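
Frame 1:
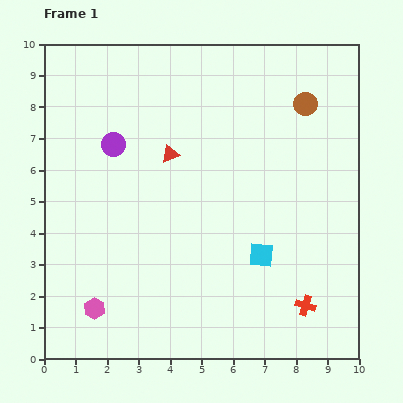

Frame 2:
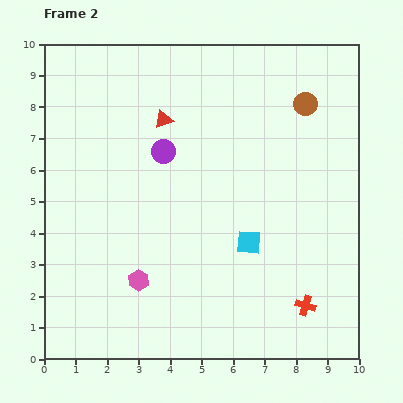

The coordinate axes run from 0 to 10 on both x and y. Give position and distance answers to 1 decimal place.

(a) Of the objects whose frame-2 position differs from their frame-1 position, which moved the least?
the cyan square

(moved 0.6)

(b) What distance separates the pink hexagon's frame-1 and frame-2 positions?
1.7

The pink hexagon moved from (1.6, 1.6) to (3.0, 2.5), a distance of √(1.4² + 0.9²) ≈ 1.7.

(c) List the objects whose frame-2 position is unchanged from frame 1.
the red cross, the brown circle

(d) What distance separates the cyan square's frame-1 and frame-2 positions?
0.6

The cyan square moved from (6.9, 3.3) to (6.5, 3.7), a distance of √(0.4² + 0.4²) ≈ 0.6.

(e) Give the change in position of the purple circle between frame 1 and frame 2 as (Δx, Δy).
(1.6, -0.2)

The purple circle was at (2.2, 6.8) in frame 1 and (3.8, 6.6) in frame 2.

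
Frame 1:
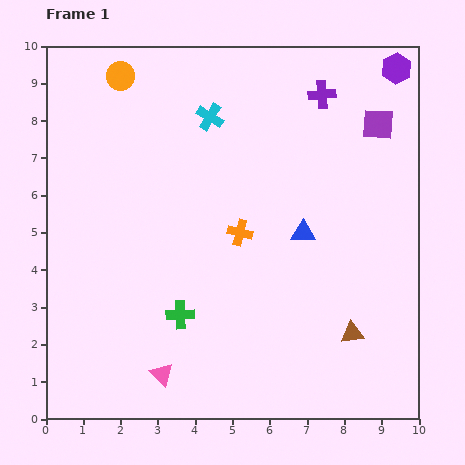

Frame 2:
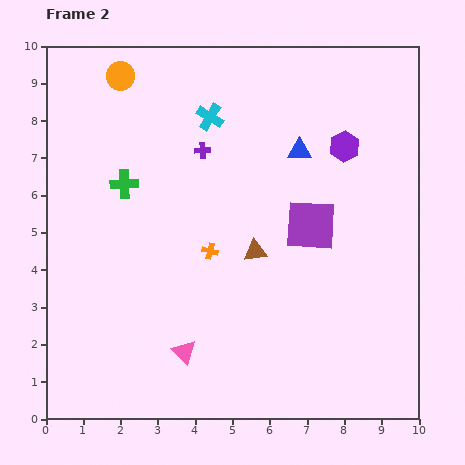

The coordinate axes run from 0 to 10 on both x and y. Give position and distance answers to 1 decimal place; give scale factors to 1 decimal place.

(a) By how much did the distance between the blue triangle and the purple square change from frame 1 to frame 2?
-1.5

Distance in frame 1: 3.5. Distance in frame 2: 2.0.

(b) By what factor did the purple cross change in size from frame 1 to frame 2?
0.6×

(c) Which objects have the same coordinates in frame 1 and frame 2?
the orange circle, the cyan cross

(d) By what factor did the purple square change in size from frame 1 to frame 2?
1.6×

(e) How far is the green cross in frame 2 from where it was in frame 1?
3.8

The green cross moved from (3.6, 2.8) to (2.1, 6.3), a distance of √(1.5² + 3.5²) ≈ 3.8.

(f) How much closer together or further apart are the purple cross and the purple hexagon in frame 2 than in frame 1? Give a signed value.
+1.7

Distance in frame 1: 2.1. Distance in frame 2: 3.8.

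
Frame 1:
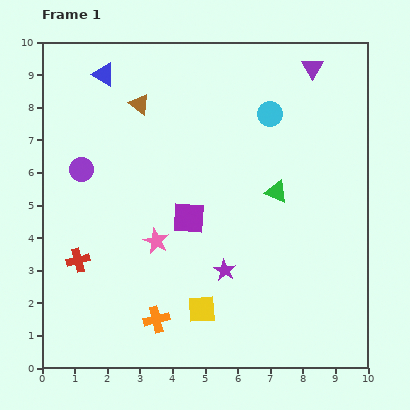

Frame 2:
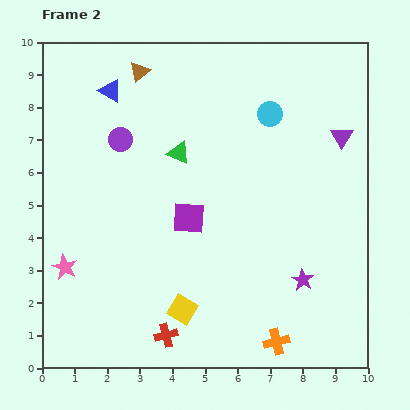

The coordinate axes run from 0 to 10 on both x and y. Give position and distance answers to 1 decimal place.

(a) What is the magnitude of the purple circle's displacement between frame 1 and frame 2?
1.5

The purple circle moved from (1.2, 6.1) to (2.4, 7.0), a distance of √(1.2² + 0.9²) ≈ 1.5.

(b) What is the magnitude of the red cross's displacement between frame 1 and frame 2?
3.5

The red cross moved from (1.1, 3.3) to (3.8, 1.0), a distance of √(2.7² + 2.3²) ≈ 3.5.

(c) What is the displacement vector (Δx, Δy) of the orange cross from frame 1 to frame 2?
(3.7, -0.7)

The orange cross was at (3.5, 1.5) in frame 1 and (7.2, 0.8) in frame 2.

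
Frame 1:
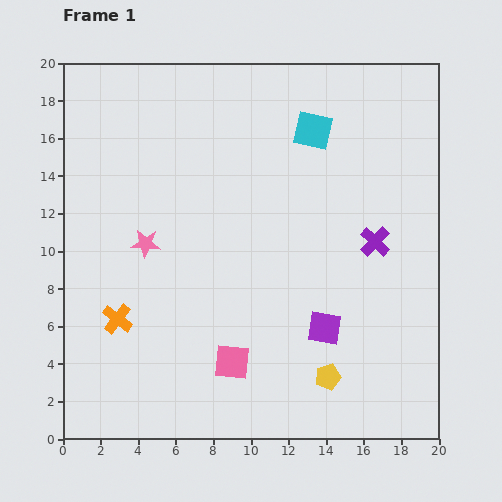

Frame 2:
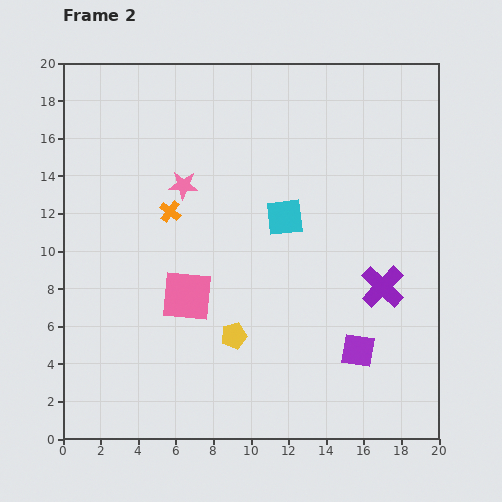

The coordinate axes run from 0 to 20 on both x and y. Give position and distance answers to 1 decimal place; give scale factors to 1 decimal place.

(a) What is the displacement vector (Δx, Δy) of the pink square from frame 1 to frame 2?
(-2.4, 3.5)

The pink square was at (9.0, 4.1) in frame 1 and (6.6, 7.6) in frame 2.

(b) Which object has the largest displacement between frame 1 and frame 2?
the orange cross

(moved 6.4; next 5.5)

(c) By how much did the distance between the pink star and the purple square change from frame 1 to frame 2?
+2.3

Distance in frame 1: 10.5. Distance in frame 2: 12.8.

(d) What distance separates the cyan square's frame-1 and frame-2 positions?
4.8

The cyan square moved from (13.3, 16.4) to (11.8, 11.8), a distance of √(1.5² + 4.6²) ≈ 4.8.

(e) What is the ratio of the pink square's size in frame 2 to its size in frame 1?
1.4×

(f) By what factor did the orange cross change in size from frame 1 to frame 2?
0.7×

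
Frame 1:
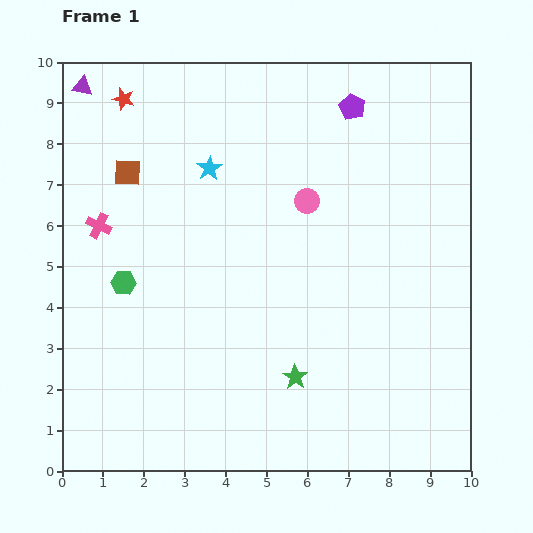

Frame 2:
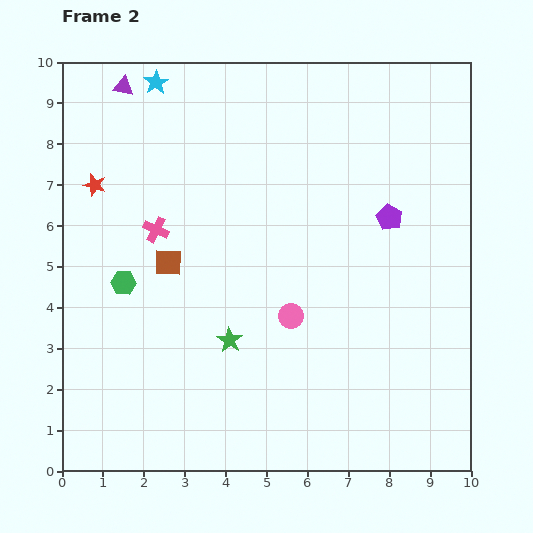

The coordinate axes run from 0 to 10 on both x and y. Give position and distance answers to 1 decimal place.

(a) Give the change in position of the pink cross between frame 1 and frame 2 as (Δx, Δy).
(1.4, -0.1)

The pink cross was at (0.9, 6.0) in frame 1 and (2.3, 5.9) in frame 2.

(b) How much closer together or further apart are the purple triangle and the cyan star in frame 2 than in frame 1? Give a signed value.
-2.9

Distance in frame 1: 3.7. Distance in frame 2: 0.8.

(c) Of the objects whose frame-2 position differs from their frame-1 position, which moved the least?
the purple triangle

(moved 1.0)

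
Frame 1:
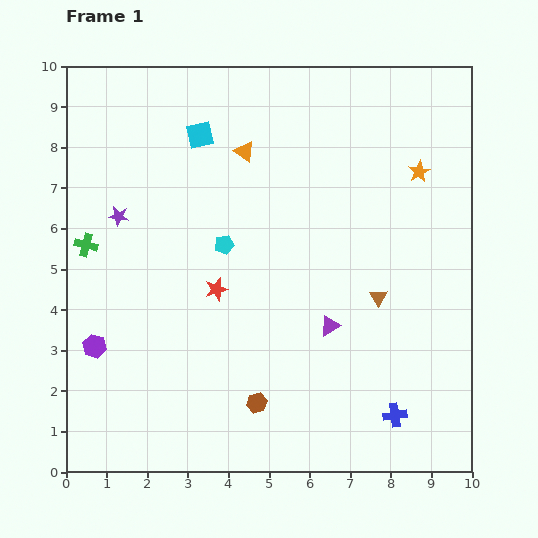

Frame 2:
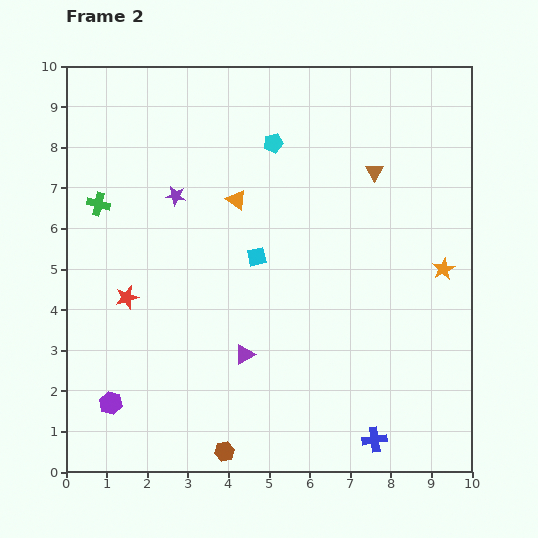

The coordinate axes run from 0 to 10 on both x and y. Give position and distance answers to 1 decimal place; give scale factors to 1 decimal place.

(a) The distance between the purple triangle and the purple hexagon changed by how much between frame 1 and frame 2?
-2.3

Distance in frame 1: 5.8. Distance in frame 2: 3.5.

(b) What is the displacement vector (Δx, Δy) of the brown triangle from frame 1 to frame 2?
(-0.1, 3.1)

The brown triangle was at (7.7, 4.3) in frame 1 and (7.6, 7.4) in frame 2.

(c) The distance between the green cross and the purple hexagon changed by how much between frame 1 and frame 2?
+2.4

Distance in frame 1: 2.5. Distance in frame 2: 4.9.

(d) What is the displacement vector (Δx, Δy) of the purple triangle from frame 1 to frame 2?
(-2.1, -0.7)

The purple triangle was at (6.5, 3.6) in frame 1 and (4.4, 2.9) in frame 2.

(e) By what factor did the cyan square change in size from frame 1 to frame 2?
0.7×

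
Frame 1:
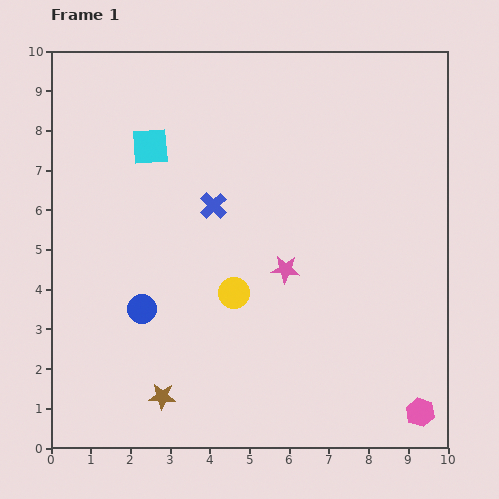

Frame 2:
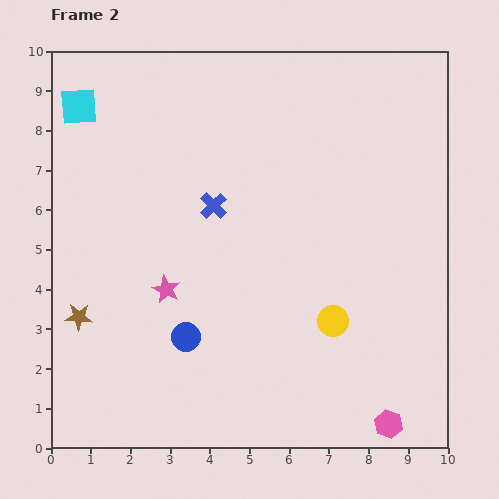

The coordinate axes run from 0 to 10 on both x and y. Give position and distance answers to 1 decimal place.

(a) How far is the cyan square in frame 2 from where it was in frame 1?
2.1

The cyan square moved from (2.5, 7.6) to (0.7, 8.6), a distance of √(1.8² + 1.0²) ≈ 2.1.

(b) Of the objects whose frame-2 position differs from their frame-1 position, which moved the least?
the pink hexagon

(moved 0.9)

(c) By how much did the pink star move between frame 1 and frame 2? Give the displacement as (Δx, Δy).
(-3.0, -0.5)

The pink star was at (5.9, 4.5) in frame 1 and (2.9, 4.0) in frame 2.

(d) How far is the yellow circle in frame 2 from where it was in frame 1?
2.6

The yellow circle moved from (4.6, 3.9) to (7.1, 3.2), a distance of √(2.5² + 0.7²) ≈ 2.6.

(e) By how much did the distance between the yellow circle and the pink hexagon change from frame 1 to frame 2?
-2.6

Distance in frame 1: 5.6. Distance in frame 2: 3.0.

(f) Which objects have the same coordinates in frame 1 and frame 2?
the blue cross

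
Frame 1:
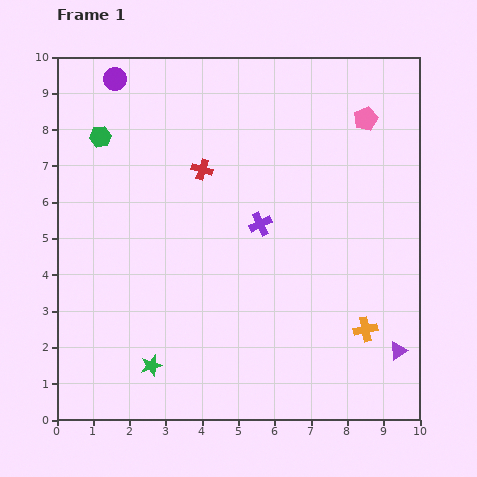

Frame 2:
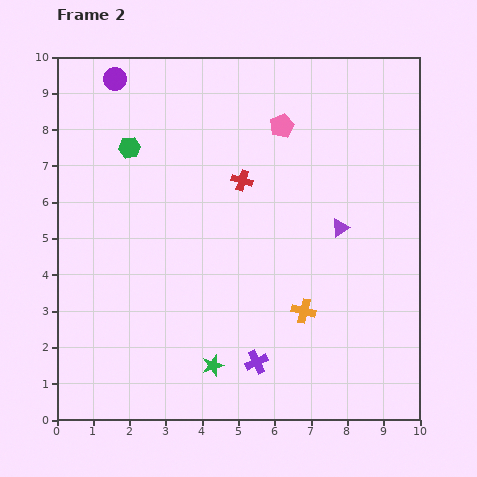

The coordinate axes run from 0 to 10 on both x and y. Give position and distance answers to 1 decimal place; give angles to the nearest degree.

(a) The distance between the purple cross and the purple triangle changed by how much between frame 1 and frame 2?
-0.8

Distance in frame 1: 5.2. Distance in frame 2: 4.4.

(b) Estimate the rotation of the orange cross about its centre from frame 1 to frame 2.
25° clockwise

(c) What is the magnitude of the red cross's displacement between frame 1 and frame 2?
1.1

The red cross moved from (4.0, 6.9) to (5.1, 6.6), a distance of √(1.1² + 0.3²) ≈ 1.1.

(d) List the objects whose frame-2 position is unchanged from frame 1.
the purple circle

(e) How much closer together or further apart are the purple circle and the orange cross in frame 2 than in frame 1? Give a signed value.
-1.6

Distance in frame 1: 9.8. Distance in frame 2: 8.2.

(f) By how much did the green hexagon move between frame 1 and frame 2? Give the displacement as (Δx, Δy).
(0.8, -0.3)

The green hexagon was at (1.2, 7.8) in frame 1 and (2.0, 7.5) in frame 2.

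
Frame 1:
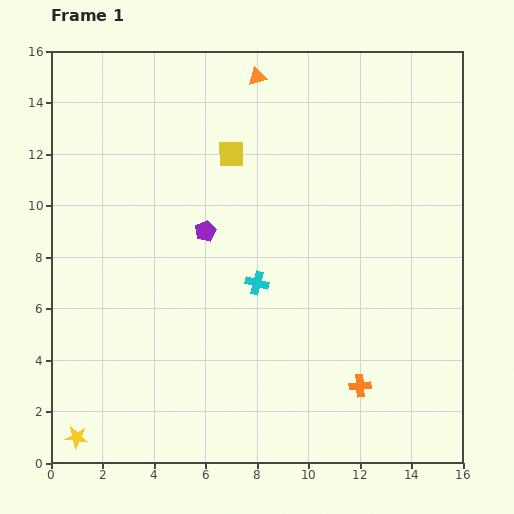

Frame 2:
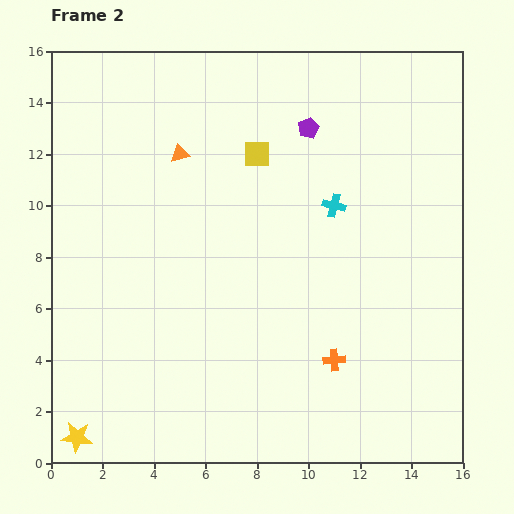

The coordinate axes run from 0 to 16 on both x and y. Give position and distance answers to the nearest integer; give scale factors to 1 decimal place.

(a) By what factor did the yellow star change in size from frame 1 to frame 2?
1.4×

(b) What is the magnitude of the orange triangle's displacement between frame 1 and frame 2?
4

The orange triangle moved from (8, 15) to (5, 12), a distance of √(3² + 3²) ≈ 4.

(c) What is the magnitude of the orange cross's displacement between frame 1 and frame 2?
1

The orange cross moved from (12, 3) to (11, 4), a distance of √(1² + 1²) ≈ 1.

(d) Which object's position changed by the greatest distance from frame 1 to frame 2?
the purple pentagon

(moved 6; next 4)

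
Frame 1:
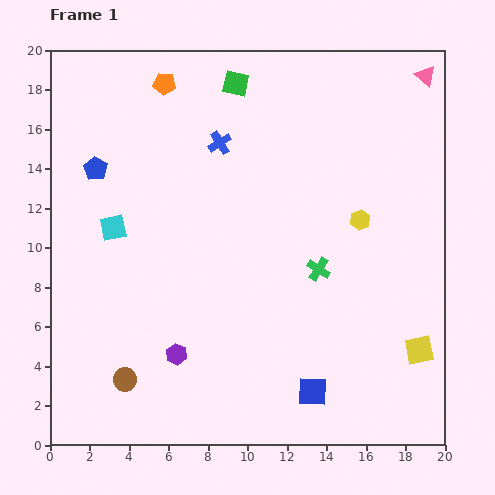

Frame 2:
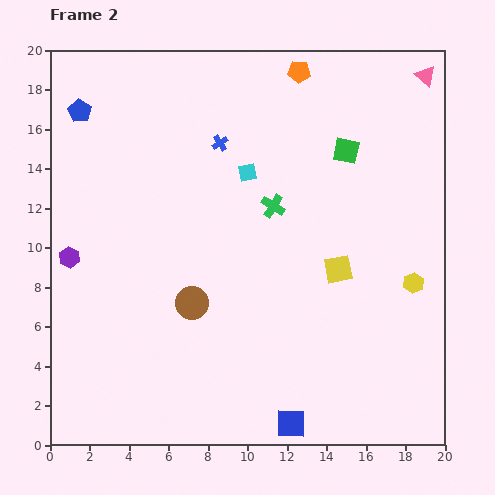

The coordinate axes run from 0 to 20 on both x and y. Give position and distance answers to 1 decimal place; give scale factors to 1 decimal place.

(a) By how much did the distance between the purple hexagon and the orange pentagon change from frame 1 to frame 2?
+1.2

Distance in frame 1: 13.7. Distance in frame 2: 14.9.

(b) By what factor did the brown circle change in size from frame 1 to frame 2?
1.4×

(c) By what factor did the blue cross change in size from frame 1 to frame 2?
0.7×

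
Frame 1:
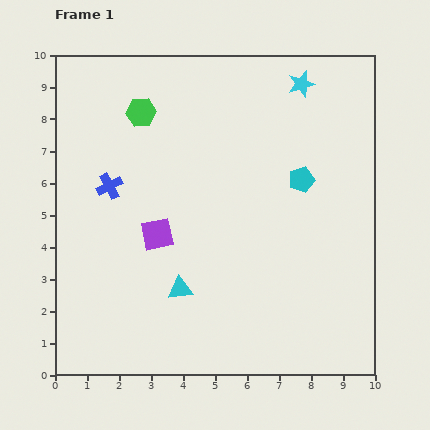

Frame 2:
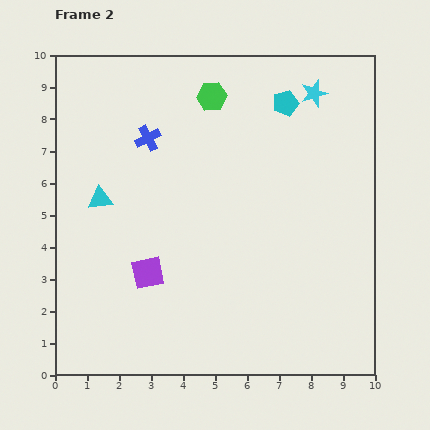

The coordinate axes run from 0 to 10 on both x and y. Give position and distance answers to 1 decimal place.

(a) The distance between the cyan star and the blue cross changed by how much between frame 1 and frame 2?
-1.4

Distance in frame 1: 6.8. Distance in frame 2: 5.4.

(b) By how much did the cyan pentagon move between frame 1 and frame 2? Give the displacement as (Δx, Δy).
(-0.5, 2.4)

The cyan pentagon was at (7.7, 6.1) in frame 1 and (7.2, 8.5) in frame 2.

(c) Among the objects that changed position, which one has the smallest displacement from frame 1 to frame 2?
the cyan star

(moved 0.5)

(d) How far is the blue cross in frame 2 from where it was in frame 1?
1.9

The blue cross moved from (1.7, 5.9) to (2.9, 7.4), a distance of √(1.2² + 1.5²) ≈ 1.9.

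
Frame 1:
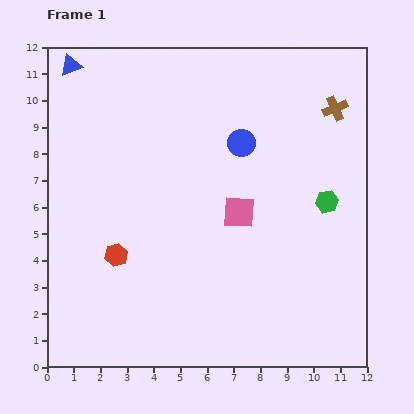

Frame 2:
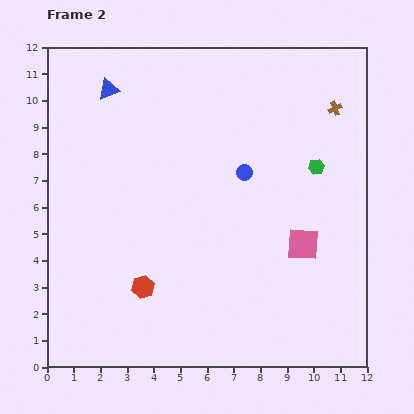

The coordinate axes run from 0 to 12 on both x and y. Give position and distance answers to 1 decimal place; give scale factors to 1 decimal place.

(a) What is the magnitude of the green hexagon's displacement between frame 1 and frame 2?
1.4

The green hexagon moved from (10.5, 6.2) to (10.1, 7.5), a distance of √(0.4² + 1.3²) ≈ 1.4.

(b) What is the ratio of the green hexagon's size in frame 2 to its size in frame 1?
0.7×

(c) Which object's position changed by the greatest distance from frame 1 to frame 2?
the pink square

(moved 2.7; next 1.7)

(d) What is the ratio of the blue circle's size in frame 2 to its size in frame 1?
0.6×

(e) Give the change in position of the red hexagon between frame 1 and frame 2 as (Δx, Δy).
(1.0, -1.2)

The red hexagon was at (2.6, 4.2) in frame 1 and (3.6, 3.0) in frame 2.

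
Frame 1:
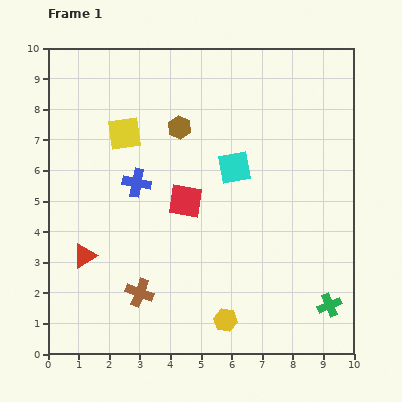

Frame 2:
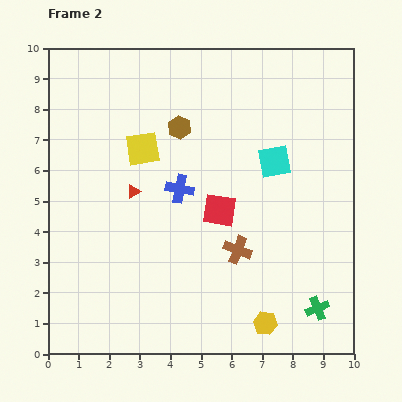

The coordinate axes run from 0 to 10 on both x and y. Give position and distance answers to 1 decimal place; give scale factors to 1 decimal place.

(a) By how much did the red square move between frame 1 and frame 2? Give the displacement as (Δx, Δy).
(1.1, -0.3)

The red square was at (4.5, 5.0) in frame 1 and (5.6, 4.7) in frame 2.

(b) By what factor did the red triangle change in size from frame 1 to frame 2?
0.6×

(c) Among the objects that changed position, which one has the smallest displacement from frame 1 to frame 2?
the green cross

(moved 0.4)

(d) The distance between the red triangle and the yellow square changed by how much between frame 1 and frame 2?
-2.8

Distance in frame 1: 4.2. Distance in frame 2: 1.4.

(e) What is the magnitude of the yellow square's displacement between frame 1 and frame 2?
0.8

The yellow square moved from (2.5, 7.2) to (3.1, 6.7), a distance of √(0.6² + 0.5²) ≈ 0.8.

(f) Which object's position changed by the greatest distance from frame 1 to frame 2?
the brown cross

(moved 3.5; next 2.6)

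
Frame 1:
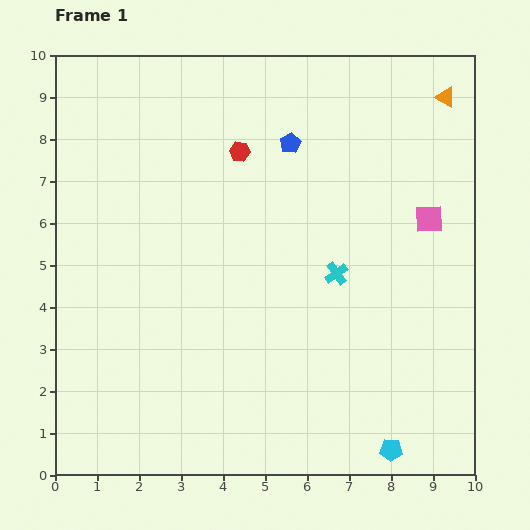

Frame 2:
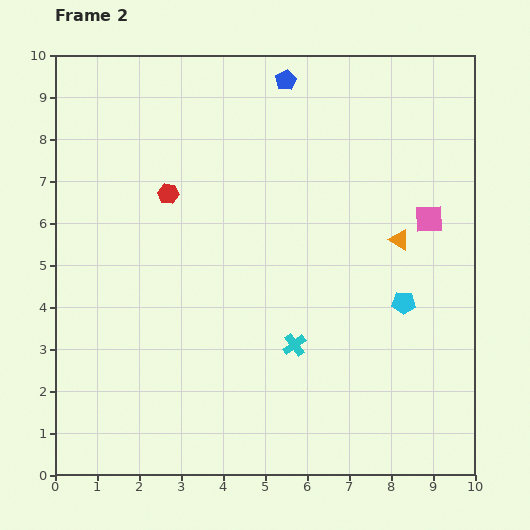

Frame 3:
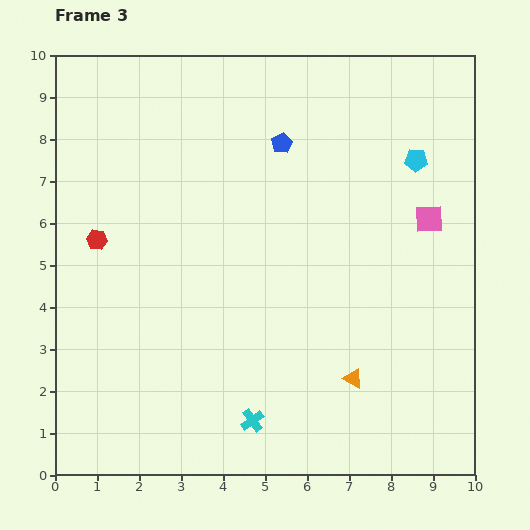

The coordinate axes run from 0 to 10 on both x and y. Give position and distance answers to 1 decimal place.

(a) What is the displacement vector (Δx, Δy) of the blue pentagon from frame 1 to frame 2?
(-0.1, 1.5)

The blue pentagon was at (5.6, 7.9) in frame 1 and (5.5, 9.4) in frame 2.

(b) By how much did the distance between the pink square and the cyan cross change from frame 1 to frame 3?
+3.8

Distance in frame 1: 2.6. Distance in frame 3: 6.4.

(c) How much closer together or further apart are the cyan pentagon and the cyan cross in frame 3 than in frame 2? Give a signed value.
+4.5

Distance in frame 2: 2.8. Distance in frame 3: 7.3.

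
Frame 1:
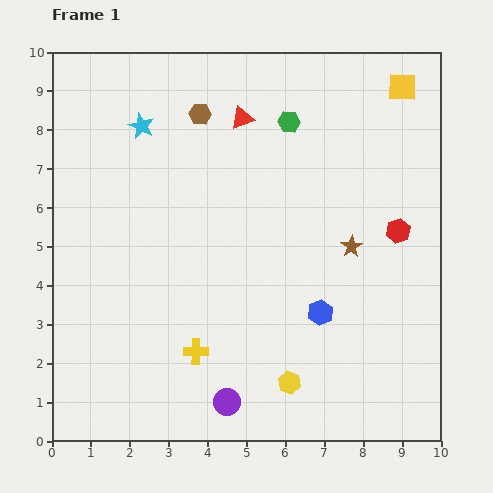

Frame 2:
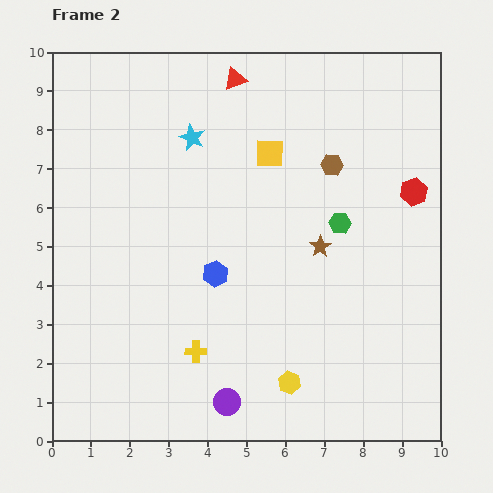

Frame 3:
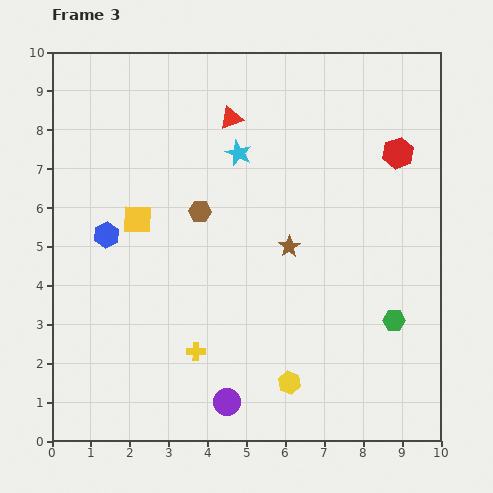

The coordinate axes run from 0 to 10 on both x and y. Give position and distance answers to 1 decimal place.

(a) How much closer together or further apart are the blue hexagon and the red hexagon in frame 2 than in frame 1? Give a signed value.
+2.6

Distance in frame 1: 2.9. Distance in frame 2: 5.5.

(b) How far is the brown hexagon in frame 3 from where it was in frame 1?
2.5

The brown hexagon moved from (3.8, 8.4) to (3.8, 5.9), a distance of √(0.0² + 2.5²) ≈ 2.5.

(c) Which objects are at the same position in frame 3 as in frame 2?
the yellow cross, the purple circle, the yellow hexagon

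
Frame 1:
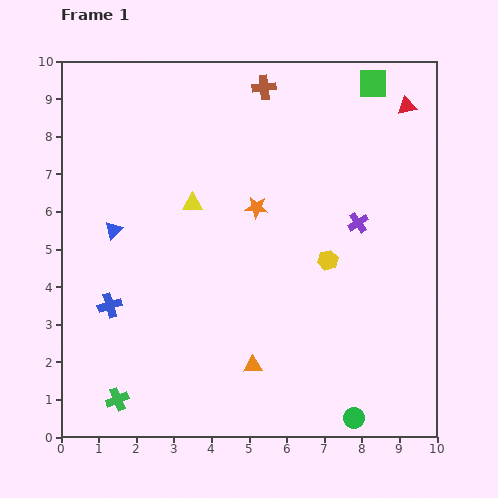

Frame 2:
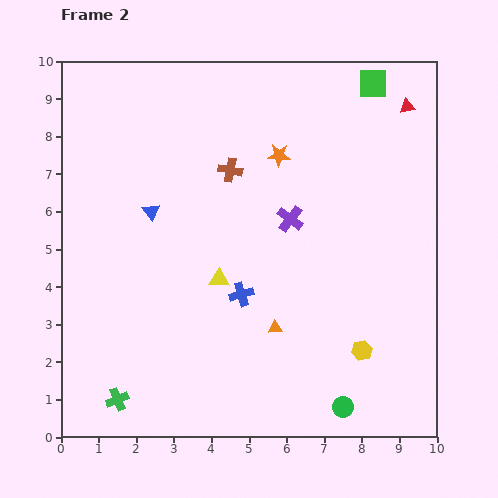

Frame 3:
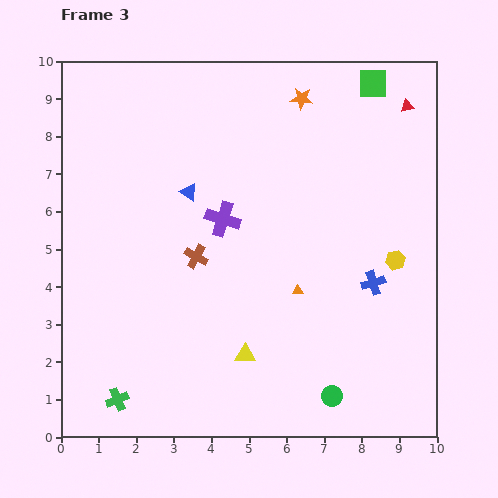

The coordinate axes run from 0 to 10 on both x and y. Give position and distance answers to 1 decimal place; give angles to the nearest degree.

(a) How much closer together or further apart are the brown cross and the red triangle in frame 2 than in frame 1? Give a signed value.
+1.2

Distance in frame 1: 3.8. Distance in frame 2: 5.0.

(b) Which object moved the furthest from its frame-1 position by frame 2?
the blue cross

(moved 3.5; next 2.6)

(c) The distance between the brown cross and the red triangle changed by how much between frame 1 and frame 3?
+3.1

Distance in frame 1: 3.8. Distance in frame 3: 6.9.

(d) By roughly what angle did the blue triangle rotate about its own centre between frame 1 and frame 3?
41° counter-clockwise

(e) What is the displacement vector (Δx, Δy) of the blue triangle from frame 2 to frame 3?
(1.0, 0.5)

The blue triangle was at (2.4, 6.0) in frame 2 and (3.4, 6.5) in frame 3.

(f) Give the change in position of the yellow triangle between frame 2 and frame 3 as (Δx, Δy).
(0.7, -2.0)

The yellow triangle was at (4.2, 4.2) in frame 2 and (4.9, 2.2) in frame 3.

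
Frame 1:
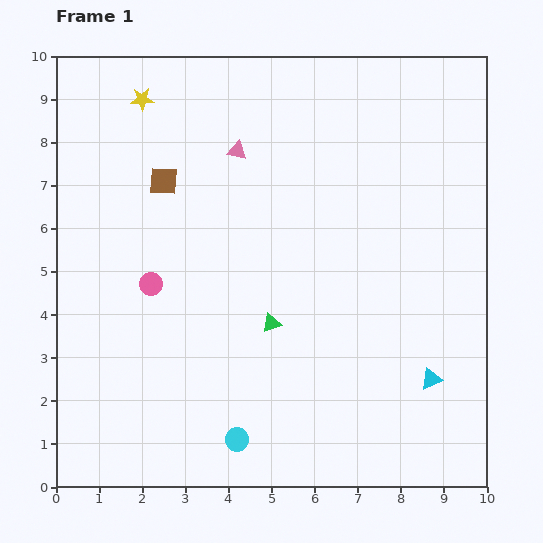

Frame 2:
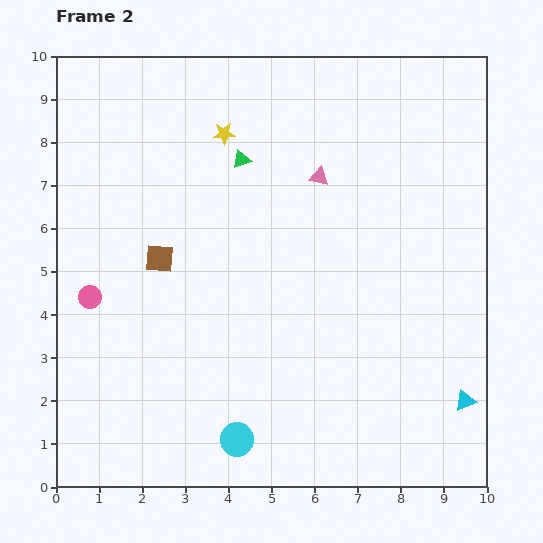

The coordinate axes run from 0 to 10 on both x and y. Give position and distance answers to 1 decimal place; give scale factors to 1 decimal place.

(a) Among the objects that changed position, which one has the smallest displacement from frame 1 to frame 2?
the cyan triangle

(moved 0.9)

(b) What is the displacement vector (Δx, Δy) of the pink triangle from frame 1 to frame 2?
(1.9, -0.6)

The pink triangle was at (4.2, 7.8) in frame 1 and (6.1, 7.2) in frame 2.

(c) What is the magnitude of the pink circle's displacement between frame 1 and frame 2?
1.4

The pink circle moved from (2.2, 4.7) to (0.8, 4.4), a distance of √(1.4² + 0.3²) ≈ 1.4.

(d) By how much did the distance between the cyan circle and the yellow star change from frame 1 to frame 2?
-1.1

Distance in frame 1: 8.2. Distance in frame 2: 7.1.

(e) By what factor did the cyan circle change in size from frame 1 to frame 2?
1.5×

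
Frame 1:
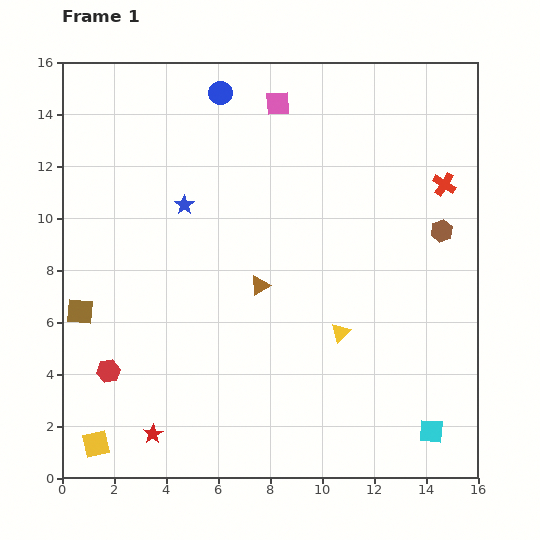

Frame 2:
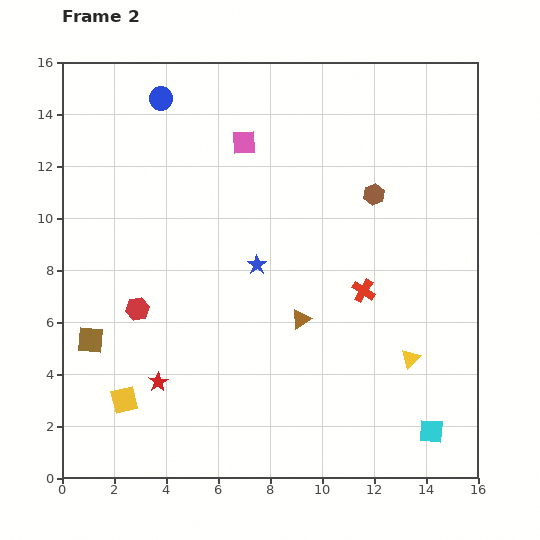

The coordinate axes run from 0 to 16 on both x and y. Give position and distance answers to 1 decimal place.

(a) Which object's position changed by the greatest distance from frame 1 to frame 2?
the red cross

(moved 5.1; next 3.6)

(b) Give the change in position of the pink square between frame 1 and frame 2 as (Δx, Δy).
(-1.3, -1.5)

The pink square was at (8.3, 14.4) in frame 1 and (7.0, 12.9) in frame 2.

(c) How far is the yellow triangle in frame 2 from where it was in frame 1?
2.9

The yellow triangle moved from (10.7, 5.6) to (13.4, 4.6), a distance of √(2.7² + 1.0²) ≈ 2.9.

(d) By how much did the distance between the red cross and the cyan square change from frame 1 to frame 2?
-3.5

Distance in frame 1: 9.5. Distance in frame 2: 6.0.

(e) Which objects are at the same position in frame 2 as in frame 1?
the cyan square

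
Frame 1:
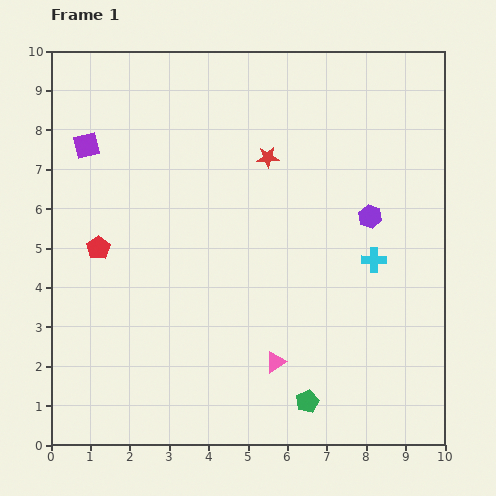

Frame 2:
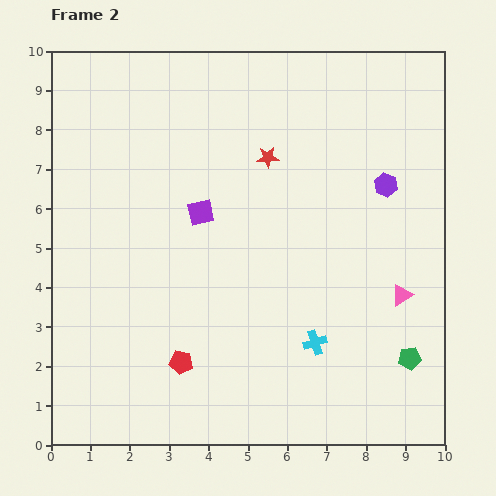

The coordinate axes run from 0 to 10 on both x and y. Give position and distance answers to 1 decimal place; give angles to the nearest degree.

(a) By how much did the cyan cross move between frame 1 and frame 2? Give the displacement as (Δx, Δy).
(-1.5, -2.1)

The cyan cross was at (8.2, 4.7) in frame 1 and (6.7, 2.6) in frame 2.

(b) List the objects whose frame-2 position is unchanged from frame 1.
the red star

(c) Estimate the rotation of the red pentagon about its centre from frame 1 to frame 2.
29° counter-clockwise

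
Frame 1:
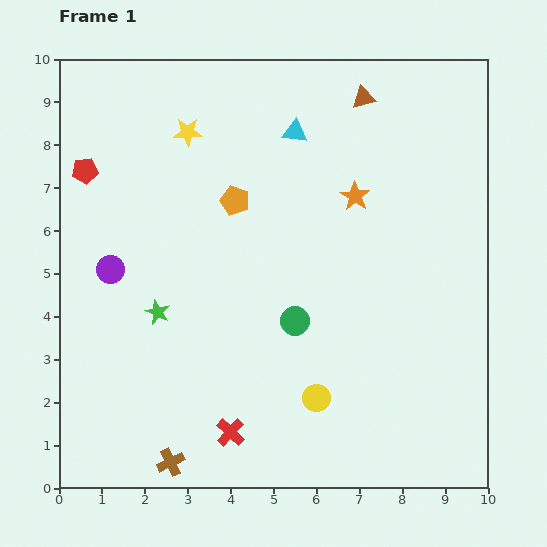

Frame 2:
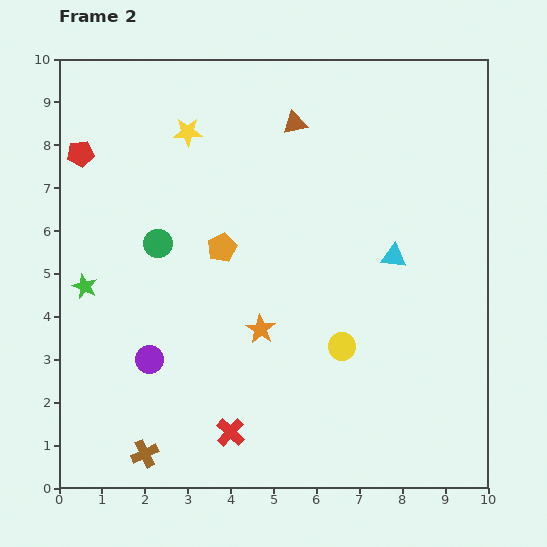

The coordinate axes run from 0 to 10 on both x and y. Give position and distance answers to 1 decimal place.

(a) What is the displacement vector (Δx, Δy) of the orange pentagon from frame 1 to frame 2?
(-0.3, -1.1)

The orange pentagon was at (4.1, 6.7) in frame 1 and (3.8, 5.6) in frame 2.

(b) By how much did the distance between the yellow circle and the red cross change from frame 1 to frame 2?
+1.1

Distance in frame 1: 2.2. Distance in frame 2: 3.3.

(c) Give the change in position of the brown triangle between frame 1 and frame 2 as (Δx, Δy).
(-1.6, -0.6)

The brown triangle was at (7.1, 9.1) in frame 1 and (5.5, 8.5) in frame 2.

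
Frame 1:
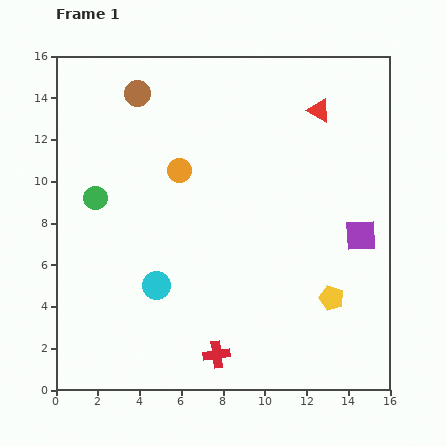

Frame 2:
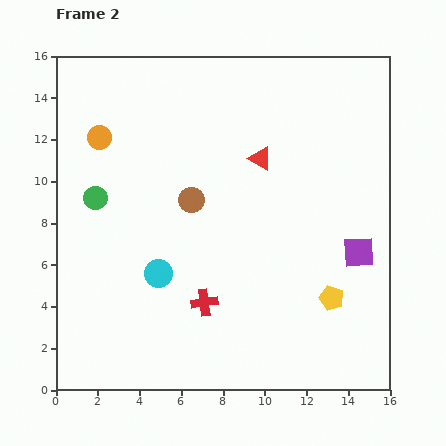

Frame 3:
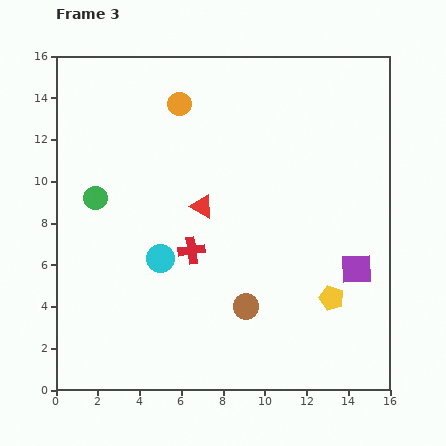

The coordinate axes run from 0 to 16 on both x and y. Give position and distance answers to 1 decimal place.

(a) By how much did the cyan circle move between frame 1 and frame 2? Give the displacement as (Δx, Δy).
(0.1, 0.6)

The cyan circle was at (4.8, 5.0) in frame 1 and (4.9, 5.6) in frame 2.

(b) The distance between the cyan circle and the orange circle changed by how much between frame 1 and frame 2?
+1.5

Distance in frame 1: 5.6. Distance in frame 2: 7.1.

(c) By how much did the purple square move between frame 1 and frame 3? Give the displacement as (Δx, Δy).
(-0.2, -1.6)

The purple square was at (14.6, 7.4) in frame 1 and (14.4, 5.8) in frame 3.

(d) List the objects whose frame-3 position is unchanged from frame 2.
the yellow pentagon, the green circle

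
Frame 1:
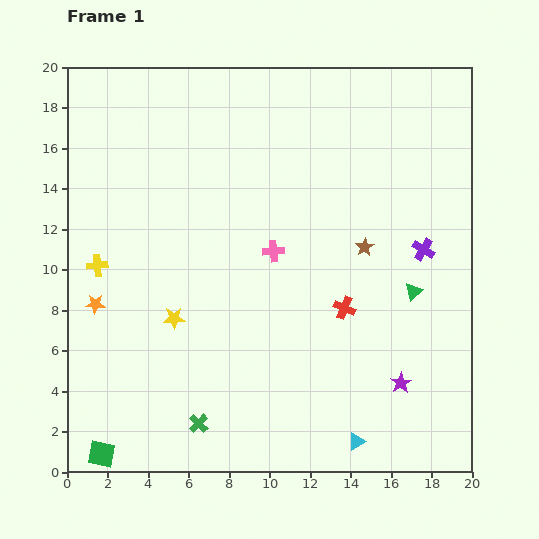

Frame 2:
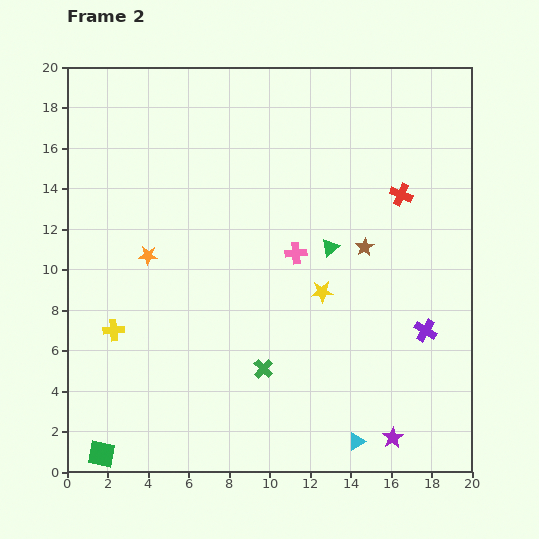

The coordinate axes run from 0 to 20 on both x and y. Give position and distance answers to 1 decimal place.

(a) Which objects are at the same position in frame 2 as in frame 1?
the green square, the brown star, the cyan triangle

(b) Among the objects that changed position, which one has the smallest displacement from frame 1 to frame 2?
the pink cross

(moved 1.1)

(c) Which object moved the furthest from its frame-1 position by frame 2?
the yellow star

(moved 7.4; next 6.3)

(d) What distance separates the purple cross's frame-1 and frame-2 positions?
4.0

The purple cross moved from (17.6, 11.0) to (17.7, 7.0), a distance of √(0.1² + 4.0²) ≈ 4.0.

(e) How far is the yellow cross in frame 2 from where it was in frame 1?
3.3

The yellow cross moved from (1.5, 10.2) to (2.3, 7.0), a distance of √(0.8² + 3.2²) ≈ 3.3.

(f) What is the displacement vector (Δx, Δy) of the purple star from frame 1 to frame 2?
(-0.4, -2.7)

The purple star was at (16.5, 4.4) in frame 1 and (16.1, 1.7) in frame 2.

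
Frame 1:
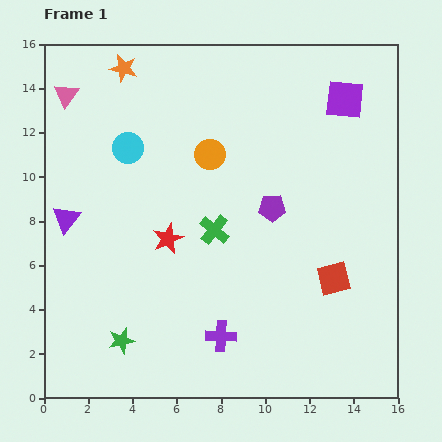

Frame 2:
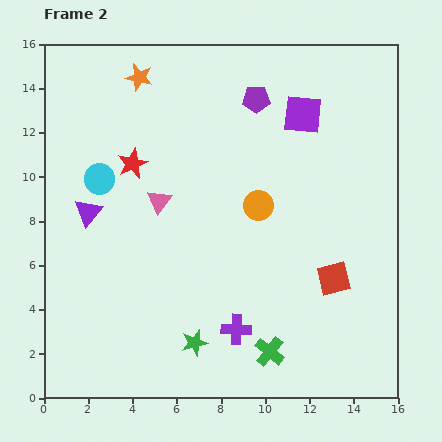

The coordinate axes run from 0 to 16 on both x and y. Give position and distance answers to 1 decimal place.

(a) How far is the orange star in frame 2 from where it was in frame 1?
0.8

The orange star moved from (3.6, 14.9) to (4.3, 14.5), a distance of √(0.7² + 0.4²) ≈ 0.8.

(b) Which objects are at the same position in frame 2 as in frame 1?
the red square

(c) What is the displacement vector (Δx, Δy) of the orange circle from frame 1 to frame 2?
(2.2, -2.3)

The orange circle was at (7.5, 11.0) in frame 1 and (9.7, 8.7) in frame 2.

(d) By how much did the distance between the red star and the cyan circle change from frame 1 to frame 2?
-2.8

Distance in frame 1: 4.5. Distance in frame 2: 1.7.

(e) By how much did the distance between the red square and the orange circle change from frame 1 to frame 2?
-3.2

Distance in frame 1: 7.9. Distance in frame 2: 4.7.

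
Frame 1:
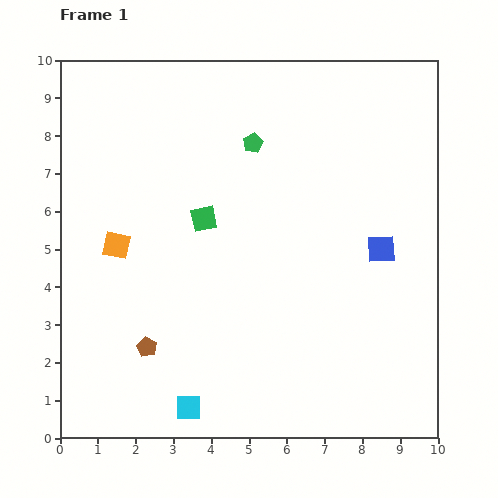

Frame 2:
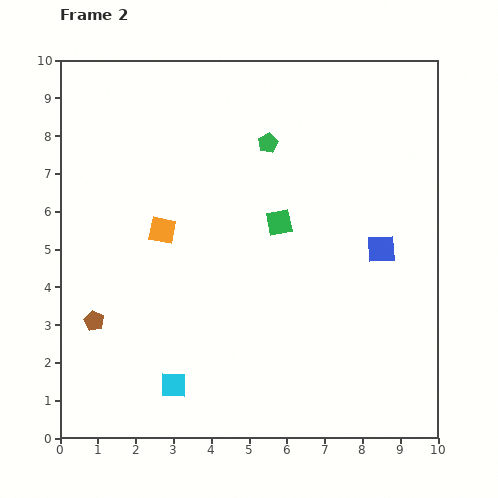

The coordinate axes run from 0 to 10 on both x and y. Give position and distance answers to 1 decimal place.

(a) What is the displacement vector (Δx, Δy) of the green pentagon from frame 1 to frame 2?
(0.4, 0.0)

The green pentagon was at (5.1, 7.8) in frame 1 and (5.5, 7.8) in frame 2.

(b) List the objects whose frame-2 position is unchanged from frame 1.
the blue square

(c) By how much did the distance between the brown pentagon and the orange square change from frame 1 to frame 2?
+0.2

Distance in frame 1: 2.8. Distance in frame 2: 3.0.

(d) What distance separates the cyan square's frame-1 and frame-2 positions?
0.7

The cyan square moved from (3.4, 0.8) to (3.0, 1.4), a distance of √(0.4² + 0.6²) ≈ 0.7.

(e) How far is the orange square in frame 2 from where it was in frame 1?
1.3

The orange square moved from (1.5, 5.1) to (2.7, 5.5), a distance of √(1.2² + 0.4²) ≈ 1.3.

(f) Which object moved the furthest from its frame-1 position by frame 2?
the green square

(moved 2.0; next 1.6)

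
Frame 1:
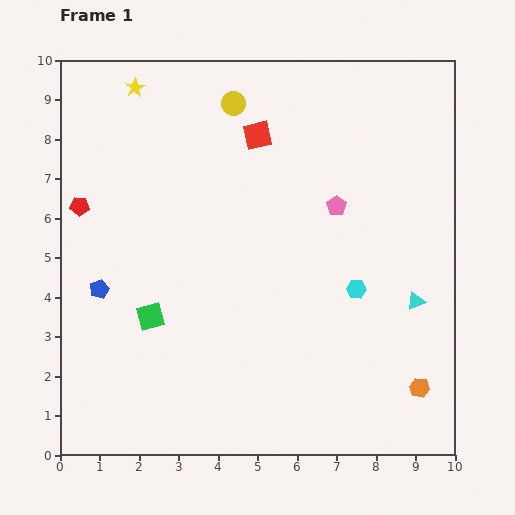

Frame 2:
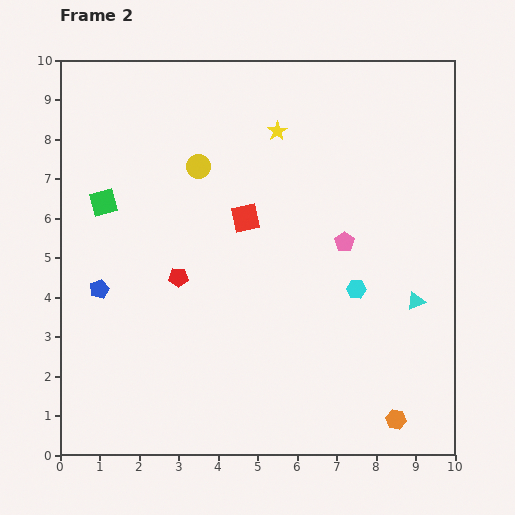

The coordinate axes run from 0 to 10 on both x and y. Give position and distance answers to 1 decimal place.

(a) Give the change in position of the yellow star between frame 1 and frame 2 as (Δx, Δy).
(3.6, -1.1)

The yellow star was at (1.9, 9.3) in frame 1 and (5.5, 8.2) in frame 2.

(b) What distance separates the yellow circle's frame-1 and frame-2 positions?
1.8

The yellow circle moved from (4.4, 8.9) to (3.5, 7.3), a distance of √(0.9² + 1.6²) ≈ 1.8.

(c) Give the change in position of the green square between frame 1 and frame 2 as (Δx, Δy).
(-1.2, 2.9)

The green square was at (2.3, 3.5) in frame 1 and (1.1, 6.4) in frame 2.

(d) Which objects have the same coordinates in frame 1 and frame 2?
the blue pentagon, the cyan triangle, the cyan hexagon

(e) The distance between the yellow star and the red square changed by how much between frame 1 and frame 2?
-1.0

Distance in frame 1: 3.3. Distance in frame 2: 2.3.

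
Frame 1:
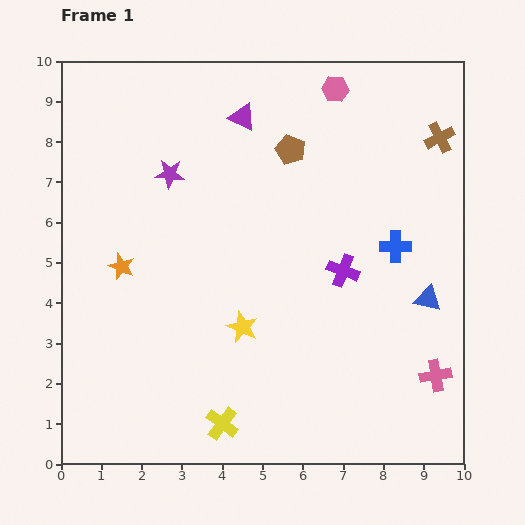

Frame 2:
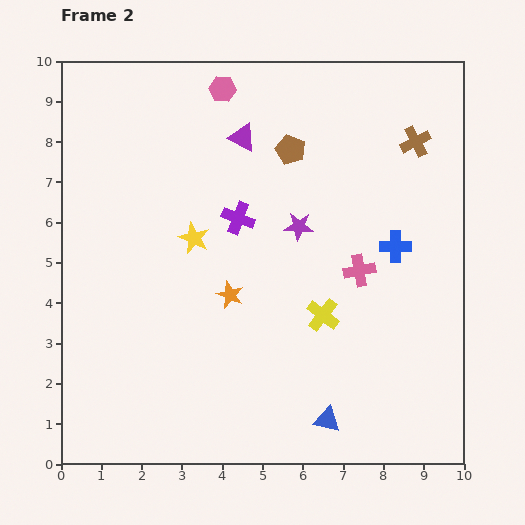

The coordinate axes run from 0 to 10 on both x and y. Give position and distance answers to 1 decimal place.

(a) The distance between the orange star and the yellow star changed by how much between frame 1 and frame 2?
-1.7

Distance in frame 1: 3.4. Distance in frame 2: 1.7.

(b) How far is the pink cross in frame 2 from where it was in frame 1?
3.2

The pink cross moved from (9.3, 2.2) to (7.4, 4.8), a distance of √(1.9² + 2.6²) ≈ 3.2.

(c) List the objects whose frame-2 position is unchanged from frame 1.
the blue cross, the brown pentagon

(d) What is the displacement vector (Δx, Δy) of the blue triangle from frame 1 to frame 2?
(-2.5, -3.0)

The blue triangle was at (9.1, 4.1) in frame 1 and (6.6, 1.1) in frame 2.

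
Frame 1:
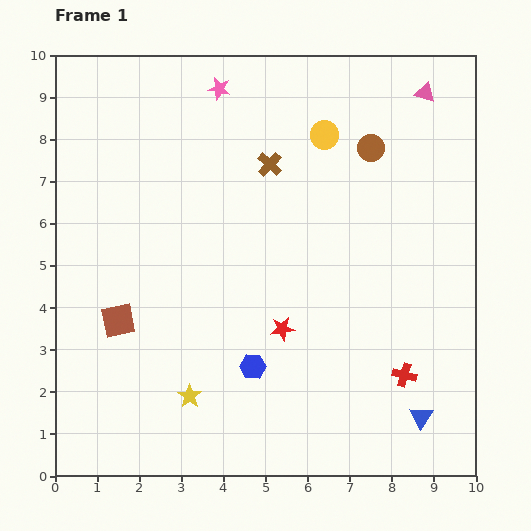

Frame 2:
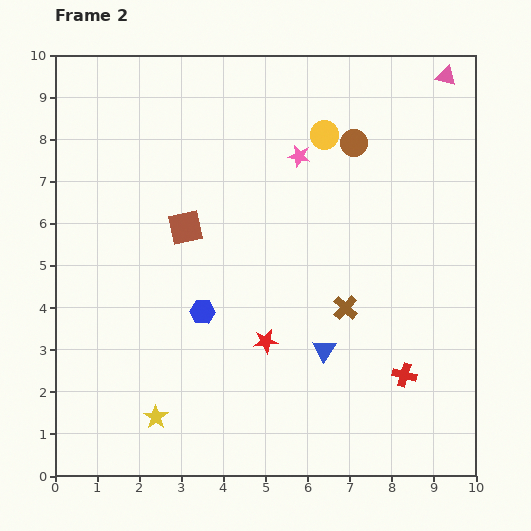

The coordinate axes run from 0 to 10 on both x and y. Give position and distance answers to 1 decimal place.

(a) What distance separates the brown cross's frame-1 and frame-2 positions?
3.8

The brown cross moved from (5.1, 7.4) to (6.9, 4.0), a distance of √(1.8² + 3.4²) ≈ 3.8.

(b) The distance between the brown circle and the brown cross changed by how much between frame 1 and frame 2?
+1.5

Distance in frame 1: 2.4. Distance in frame 2: 3.9.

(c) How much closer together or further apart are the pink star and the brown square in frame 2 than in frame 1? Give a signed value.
-2.8

Distance in frame 1: 6.0. Distance in frame 2: 3.2.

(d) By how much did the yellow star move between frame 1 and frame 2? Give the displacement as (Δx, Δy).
(-0.8, -0.5)

The yellow star was at (3.2, 1.9) in frame 1 and (2.4, 1.4) in frame 2.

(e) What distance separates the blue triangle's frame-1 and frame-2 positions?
2.8

The blue triangle moved from (8.7, 1.4) to (6.4, 3.0), a distance of √(2.3² + 1.6²) ≈ 2.8.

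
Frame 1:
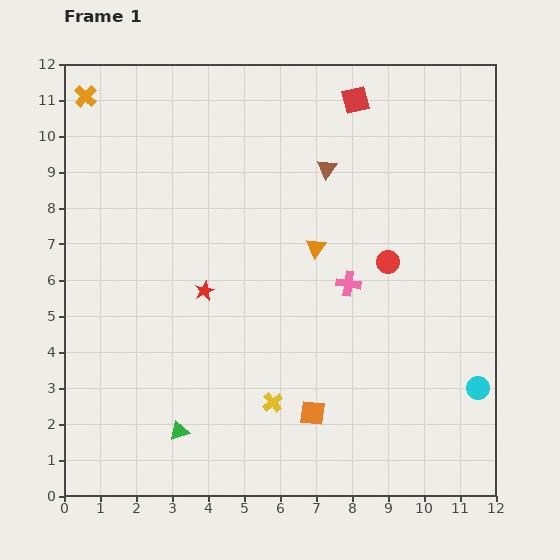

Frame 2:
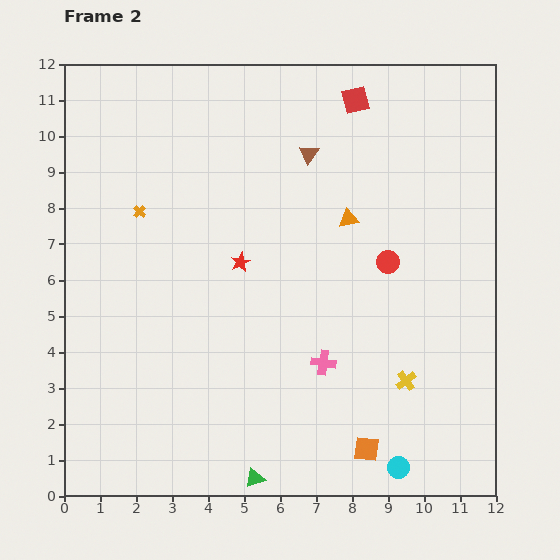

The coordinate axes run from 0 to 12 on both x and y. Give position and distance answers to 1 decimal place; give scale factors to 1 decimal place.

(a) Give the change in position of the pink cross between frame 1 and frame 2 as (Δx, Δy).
(-0.7, -2.2)

The pink cross was at (7.9, 5.9) in frame 1 and (7.2, 3.7) in frame 2.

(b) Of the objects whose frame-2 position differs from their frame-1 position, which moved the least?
the brown triangle

(moved 0.6)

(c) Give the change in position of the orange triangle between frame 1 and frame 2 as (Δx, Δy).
(0.9, 0.8)

The orange triangle was at (7.0, 6.9) in frame 1 and (7.9, 7.7) in frame 2.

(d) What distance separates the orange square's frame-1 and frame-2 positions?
1.8

The orange square moved from (6.9, 2.3) to (8.4, 1.3), a distance of √(1.5² + 1.0²) ≈ 1.8.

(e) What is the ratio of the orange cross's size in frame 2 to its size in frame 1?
0.6×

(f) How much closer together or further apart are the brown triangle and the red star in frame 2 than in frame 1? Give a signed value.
-1.2

Distance in frame 1: 4.8. Distance in frame 2: 3.6.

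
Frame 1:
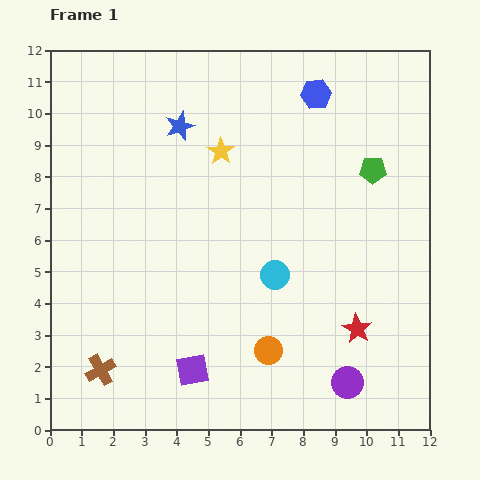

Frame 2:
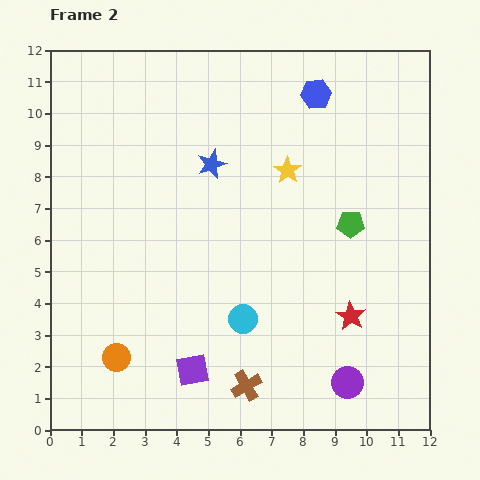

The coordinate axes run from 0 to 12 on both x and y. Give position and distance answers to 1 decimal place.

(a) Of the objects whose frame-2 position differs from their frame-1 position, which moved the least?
the red star

(moved 0.4)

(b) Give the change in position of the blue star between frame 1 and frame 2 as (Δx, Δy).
(1.0, -1.2)

The blue star was at (4.1, 9.6) in frame 1 and (5.1, 8.4) in frame 2.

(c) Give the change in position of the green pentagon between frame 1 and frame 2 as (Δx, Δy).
(-0.7, -1.7)

The green pentagon was at (10.2, 8.2) in frame 1 and (9.5, 6.5) in frame 2.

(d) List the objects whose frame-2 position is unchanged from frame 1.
the purple square, the purple circle, the blue hexagon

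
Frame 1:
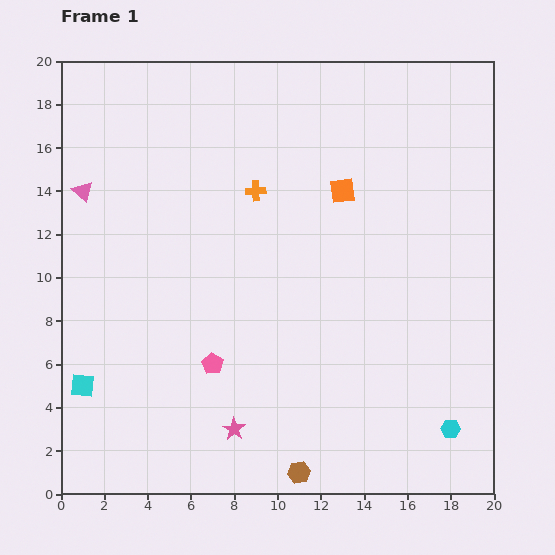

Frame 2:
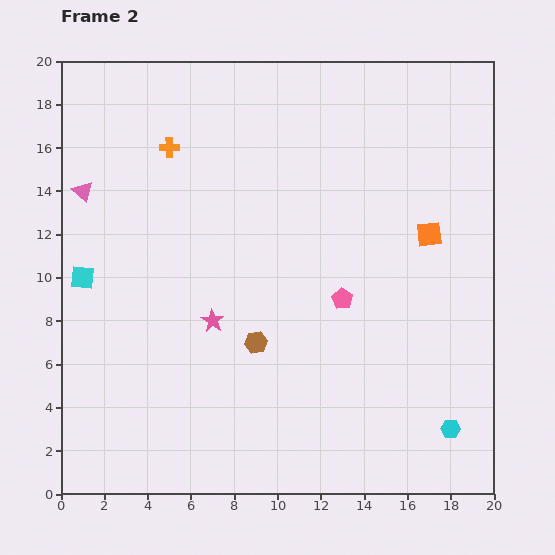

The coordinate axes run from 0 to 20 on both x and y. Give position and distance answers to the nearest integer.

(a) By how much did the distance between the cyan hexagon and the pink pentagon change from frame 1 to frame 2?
-3

Distance in frame 1: 11. Distance in frame 2: 8.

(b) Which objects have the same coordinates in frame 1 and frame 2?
the cyan hexagon, the pink triangle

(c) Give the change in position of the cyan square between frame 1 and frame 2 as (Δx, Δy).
(0, 5)

The cyan square was at (1, 5) in frame 1 and (1, 10) in frame 2.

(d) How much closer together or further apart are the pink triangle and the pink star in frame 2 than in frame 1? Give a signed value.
-5

Distance in frame 1: 13. Distance in frame 2: 8.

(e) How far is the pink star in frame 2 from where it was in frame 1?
5

The pink star moved from (8, 3) to (7, 8), a distance of √(1² + 5²) ≈ 5.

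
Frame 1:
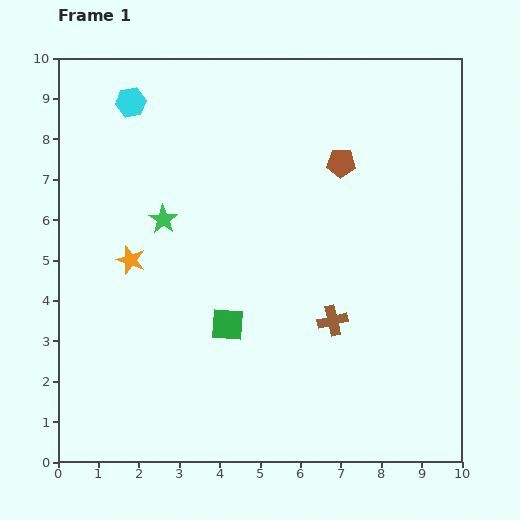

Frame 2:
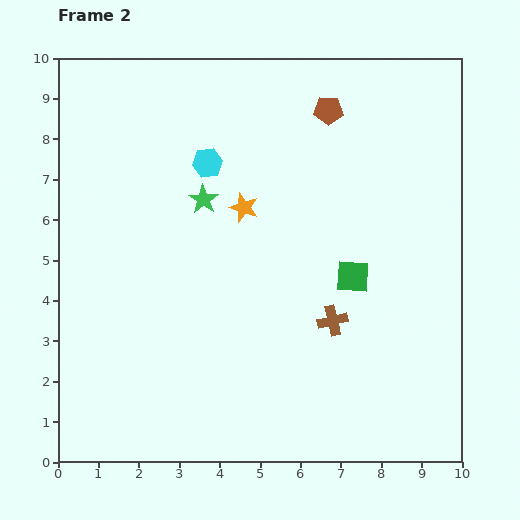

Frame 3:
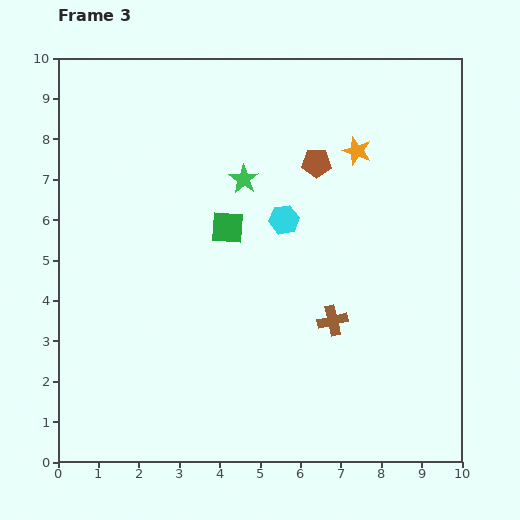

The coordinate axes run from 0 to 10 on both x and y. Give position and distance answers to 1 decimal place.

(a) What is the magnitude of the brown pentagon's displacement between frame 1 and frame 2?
1.3

The brown pentagon moved from (7.0, 7.4) to (6.7, 8.7), a distance of √(0.3² + 1.3²) ≈ 1.3.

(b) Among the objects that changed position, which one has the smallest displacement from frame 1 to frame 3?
the brown pentagon

(moved 0.6)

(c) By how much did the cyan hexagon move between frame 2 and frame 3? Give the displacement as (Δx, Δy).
(1.9, -1.4)

The cyan hexagon was at (3.7, 7.4) in frame 2 and (5.6, 6.0) in frame 3.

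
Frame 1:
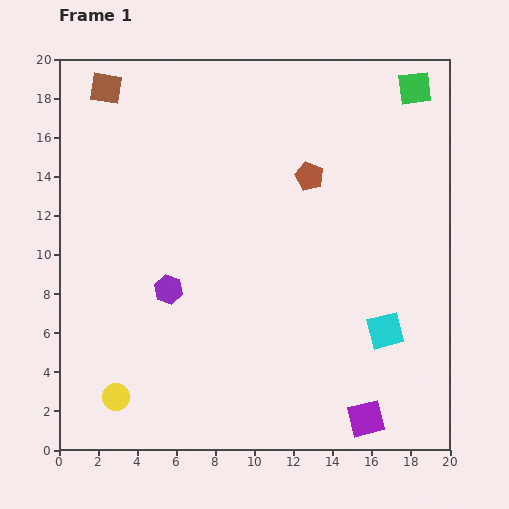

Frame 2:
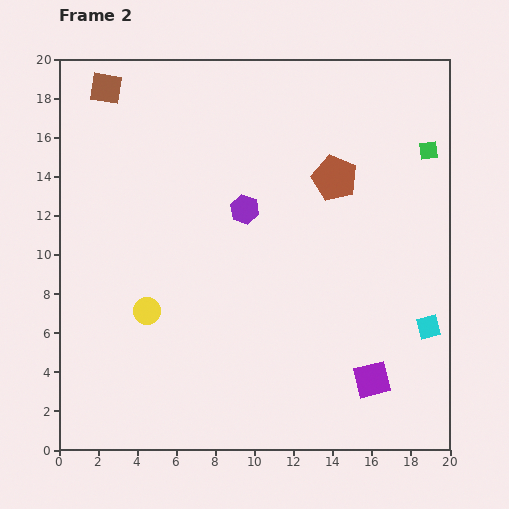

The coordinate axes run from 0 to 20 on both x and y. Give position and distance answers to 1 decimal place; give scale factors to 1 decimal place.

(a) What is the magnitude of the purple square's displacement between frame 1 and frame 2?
2.0

The purple square moved from (15.7, 1.6) to (16.0, 3.6), a distance of √(0.3² + 2.0²) ≈ 2.0.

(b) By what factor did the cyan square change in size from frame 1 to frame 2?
0.7×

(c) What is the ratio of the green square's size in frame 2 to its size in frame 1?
0.6×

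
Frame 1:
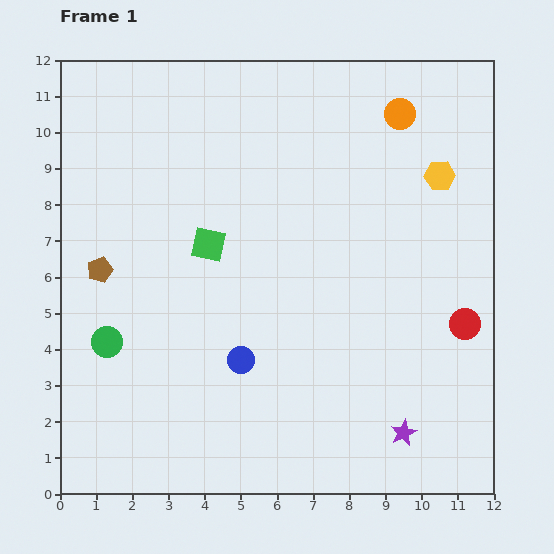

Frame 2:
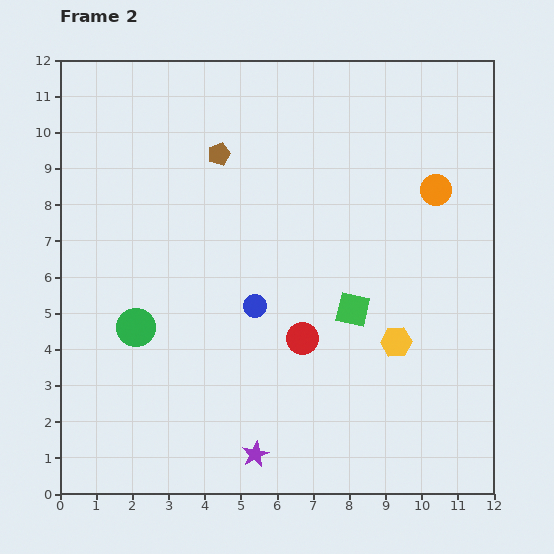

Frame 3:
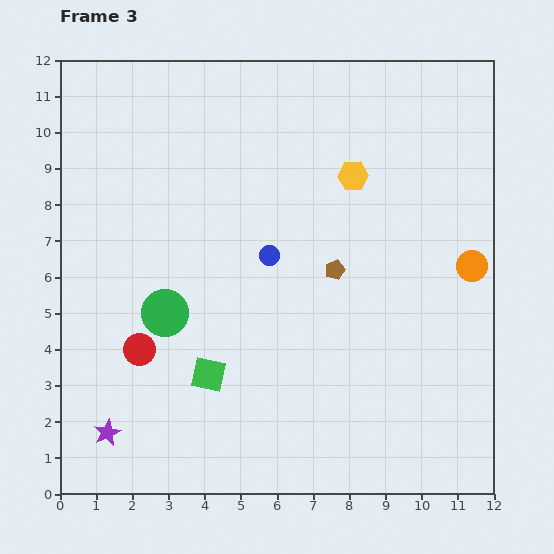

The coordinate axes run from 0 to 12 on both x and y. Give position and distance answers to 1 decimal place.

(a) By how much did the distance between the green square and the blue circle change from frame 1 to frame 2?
-0.6

Distance in frame 1: 3.3. Distance in frame 2: 2.7.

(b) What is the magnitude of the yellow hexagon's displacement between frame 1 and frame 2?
4.8

The yellow hexagon moved from (10.5, 8.8) to (9.3, 4.2), a distance of √(1.2² + 4.6²) ≈ 4.8.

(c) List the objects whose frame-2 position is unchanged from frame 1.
none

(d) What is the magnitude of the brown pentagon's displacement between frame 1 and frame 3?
6.5

The brown pentagon moved from (1.1, 6.2) to (7.6, 6.2), a distance of √(6.5² + 0.0²) ≈ 6.5.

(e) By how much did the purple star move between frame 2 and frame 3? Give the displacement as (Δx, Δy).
(-4.1, 0.6)

The purple star was at (5.4, 1.1) in frame 2 and (1.3, 1.7) in frame 3.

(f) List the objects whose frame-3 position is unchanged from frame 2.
none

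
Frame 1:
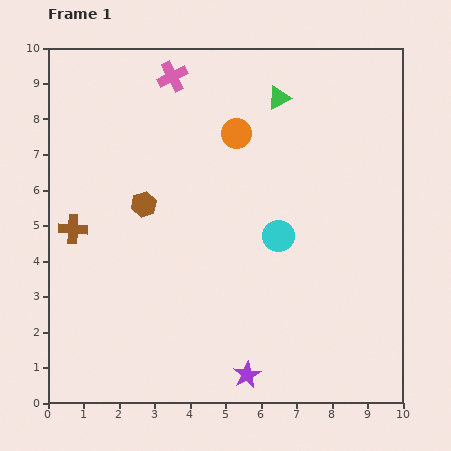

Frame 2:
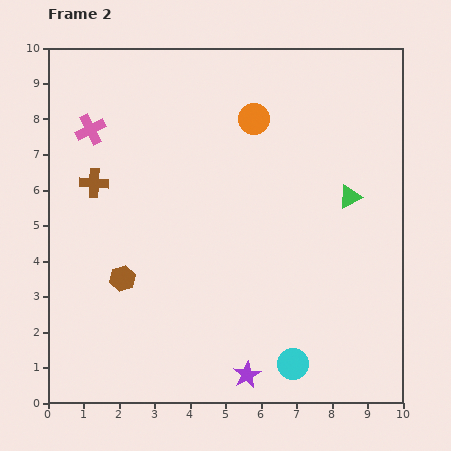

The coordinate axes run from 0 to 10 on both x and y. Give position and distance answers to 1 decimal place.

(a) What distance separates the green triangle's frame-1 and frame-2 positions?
3.4

The green triangle moved from (6.5, 8.6) to (8.5, 5.8), a distance of √(2.0² + 2.8²) ≈ 3.4.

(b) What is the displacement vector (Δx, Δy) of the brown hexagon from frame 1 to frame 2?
(-0.6, -2.1)

The brown hexagon was at (2.7, 5.6) in frame 1 and (2.1, 3.5) in frame 2.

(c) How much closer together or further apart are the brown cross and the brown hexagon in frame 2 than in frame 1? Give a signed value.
+0.7

Distance in frame 1: 2.1. Distance in frame 2: 2.8.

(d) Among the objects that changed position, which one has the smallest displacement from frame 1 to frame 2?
the orange circle

(moved 0.6)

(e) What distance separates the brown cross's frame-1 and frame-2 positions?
1.4

The brown cross moved from (0.7, 4.9) to (1.3, 6.2), a distance of √(0.6² + 1.3²) ≈ 1.4.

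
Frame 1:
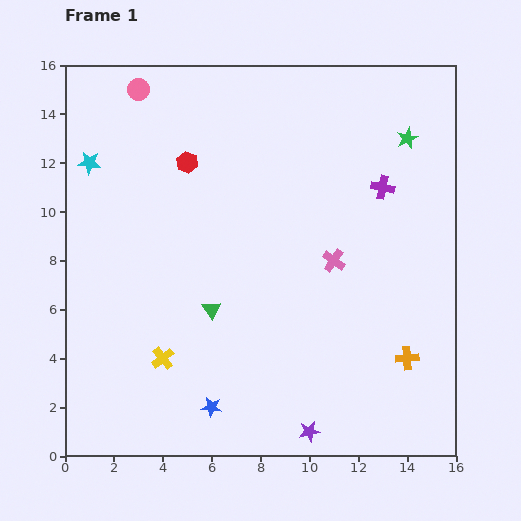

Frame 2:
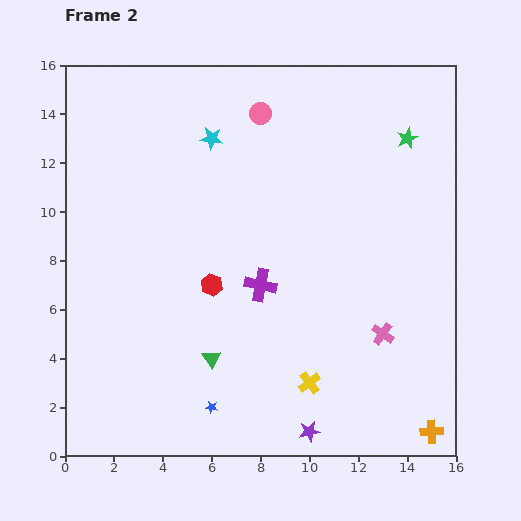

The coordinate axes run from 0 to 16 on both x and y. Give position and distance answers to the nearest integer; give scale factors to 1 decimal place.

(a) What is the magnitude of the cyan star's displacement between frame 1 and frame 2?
5

The cyan star moved from (1, 12) to (6, 13), a distance of √(5² + 1²) ≈ 5.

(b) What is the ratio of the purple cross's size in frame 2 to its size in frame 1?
1.4×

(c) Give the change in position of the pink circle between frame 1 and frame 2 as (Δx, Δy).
(5, -1)

The pink circle was at (3, 15) in frame 1 and (8, 14) in frame 2.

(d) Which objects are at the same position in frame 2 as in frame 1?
the green star, the purple star, the blue star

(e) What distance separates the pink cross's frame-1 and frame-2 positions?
4

The pink cross moved from (11, 8) to (13, 5), a distance of √(2² + 3²) ≈ 4.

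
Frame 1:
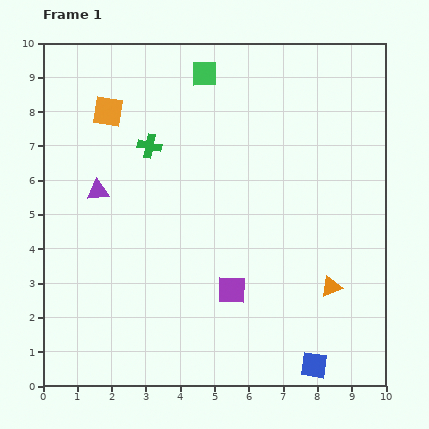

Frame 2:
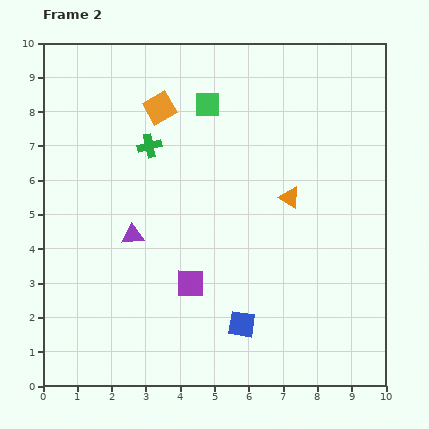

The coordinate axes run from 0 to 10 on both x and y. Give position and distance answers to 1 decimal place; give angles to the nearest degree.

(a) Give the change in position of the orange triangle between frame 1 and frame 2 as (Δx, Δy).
(-1.2, 2.6)

The orange triangle was at (8.4, 2.9) in frame 1 and (7.2, 5.5) in frame 2.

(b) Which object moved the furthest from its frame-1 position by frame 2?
the orange triangle

(moved 2.9; next 2.4)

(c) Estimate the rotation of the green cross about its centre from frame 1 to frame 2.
24° counter-clockwise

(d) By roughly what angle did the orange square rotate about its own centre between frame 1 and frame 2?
39° counter-clockwise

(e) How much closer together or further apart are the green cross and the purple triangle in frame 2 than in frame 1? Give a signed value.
+0.6

Distance in frame 1: 2.0. Distance in frame 2: 2.6.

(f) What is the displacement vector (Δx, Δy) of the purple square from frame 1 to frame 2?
(-1.2, 0.2)

The purple square was at (5.5, 2.8) in frame 1 and (4.3, 3.0) in frame 2.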